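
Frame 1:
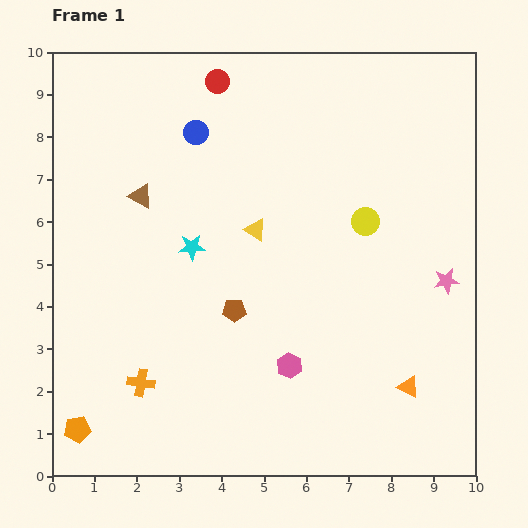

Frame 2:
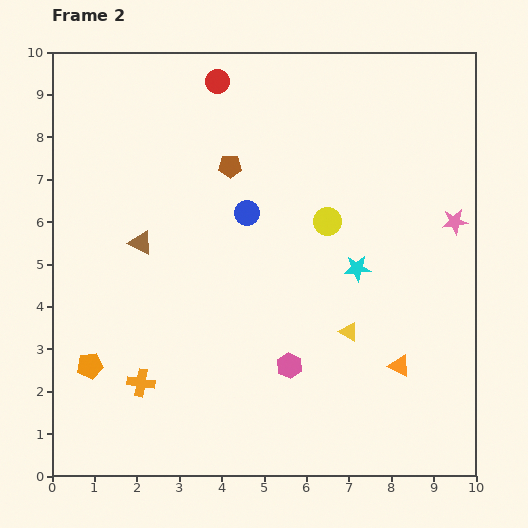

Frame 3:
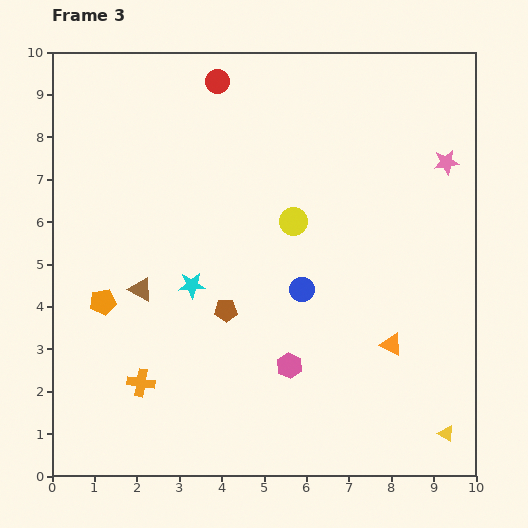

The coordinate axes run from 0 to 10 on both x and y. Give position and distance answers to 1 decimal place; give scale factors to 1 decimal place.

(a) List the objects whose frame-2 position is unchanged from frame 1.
the orange cross, the red circle, the pink hexagon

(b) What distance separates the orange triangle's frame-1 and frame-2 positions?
0.5

The orange triangle moved from (8.4, 2.1) to (8.2, 2.6), a distance of √(0.2² + 0.5²) ≈ 0.5.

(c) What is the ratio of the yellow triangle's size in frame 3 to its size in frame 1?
0.7×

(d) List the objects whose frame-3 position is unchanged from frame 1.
the orange cross, the red circle, the pink hexagon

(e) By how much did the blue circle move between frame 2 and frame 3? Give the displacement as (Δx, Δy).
(1.3, -1.8)

The blue circle was at (4.6, 6.2) in frame 2 and (5.9, 4.4) in frame 3.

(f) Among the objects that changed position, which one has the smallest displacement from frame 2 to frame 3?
the orange triangle

(moved 0.5)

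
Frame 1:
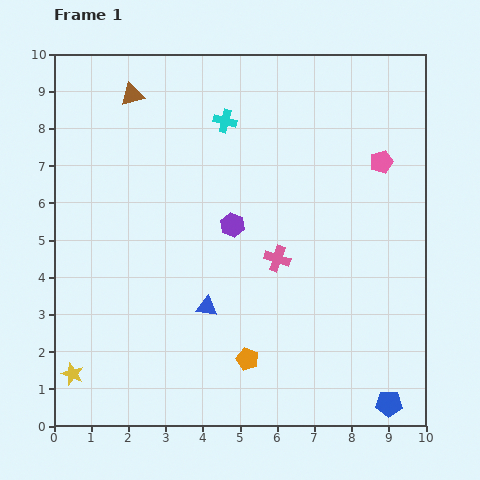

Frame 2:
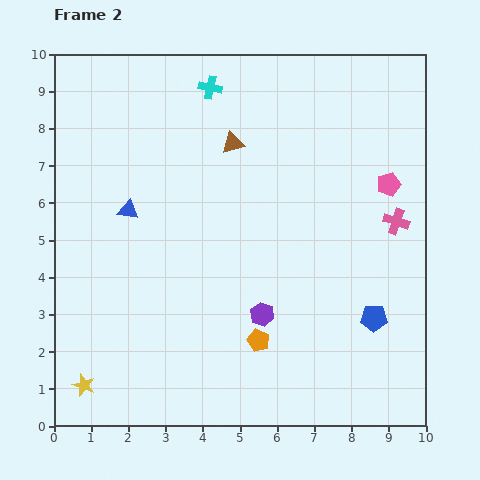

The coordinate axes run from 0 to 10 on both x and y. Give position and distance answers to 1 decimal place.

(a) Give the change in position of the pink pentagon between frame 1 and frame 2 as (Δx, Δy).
(0.2, -0.6)

The pink pentagon was at (8.8, 7.1) in frame 1 and (9.0, 6.5) in frame 2.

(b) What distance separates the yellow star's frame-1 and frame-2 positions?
0.4

The yellow star moved from (0.5, 1.4) to (0.8, 1.1), a distance of √(0.3² + 0.3²) ≈ 0.4.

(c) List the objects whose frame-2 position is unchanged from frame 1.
none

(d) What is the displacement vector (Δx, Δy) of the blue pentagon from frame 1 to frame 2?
(-0.4, 2.3)

The blue pentagon was at (9.0, 0.6) in frame 1 and (8.6, 2.9) in frame 2.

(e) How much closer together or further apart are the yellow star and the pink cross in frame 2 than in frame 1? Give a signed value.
+3.2

Distance in frame 1: 6.3. Distance in frame 2: 9.5.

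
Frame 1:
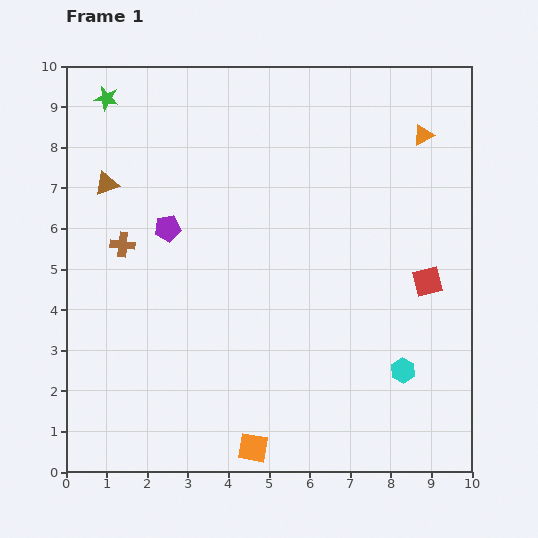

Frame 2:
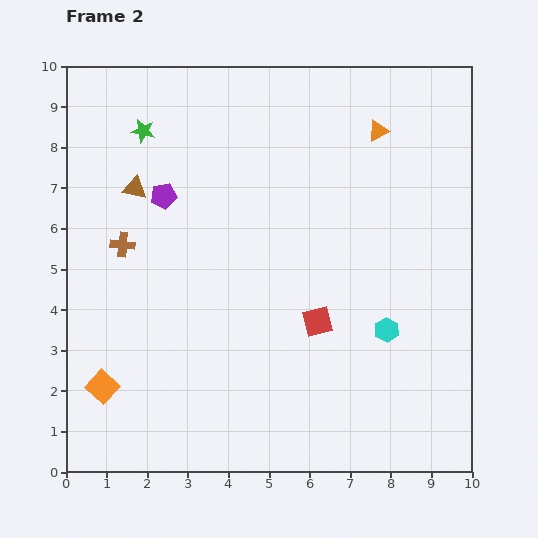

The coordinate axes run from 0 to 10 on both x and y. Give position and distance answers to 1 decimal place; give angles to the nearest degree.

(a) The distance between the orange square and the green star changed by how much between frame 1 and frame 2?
-2.9

Distance in frame 1: 9.3. Distance in frame 2: 6.4.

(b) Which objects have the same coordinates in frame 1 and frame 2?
the brown cross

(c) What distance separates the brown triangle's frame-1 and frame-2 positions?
0.7

The brown triangle moved from (1.0, 7.1) to (1.7, 7.0), a distance of √(0.7² + 0.1²) ≈ 0.7.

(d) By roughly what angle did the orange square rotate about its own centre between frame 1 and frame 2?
33° clockwise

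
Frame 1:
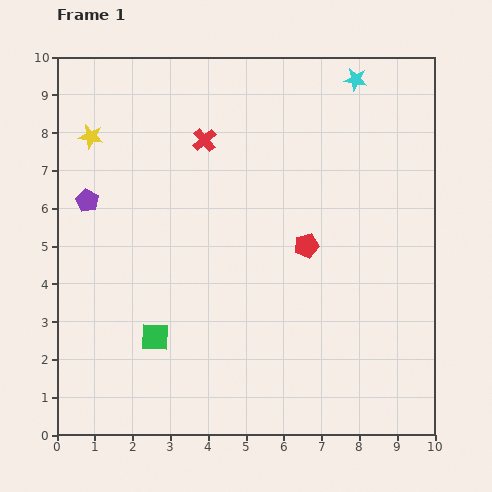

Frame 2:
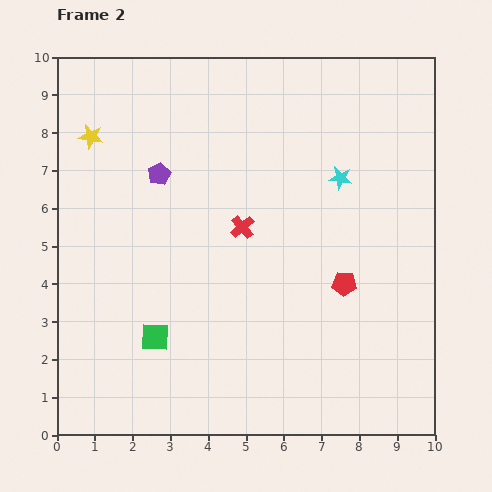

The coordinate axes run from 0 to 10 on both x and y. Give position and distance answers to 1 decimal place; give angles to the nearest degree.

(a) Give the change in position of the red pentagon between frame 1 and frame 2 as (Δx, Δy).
(1.0, -1.0)

The red pentagon was at (6.6, 5.0) in frame 1 and (7.6, 4.0) in frame 2.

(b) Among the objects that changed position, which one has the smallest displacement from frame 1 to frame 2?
the red pentagon

(moved 1.4)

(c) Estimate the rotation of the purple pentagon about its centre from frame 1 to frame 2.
16° clockwise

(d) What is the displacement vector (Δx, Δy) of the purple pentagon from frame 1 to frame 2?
(1.9, 0.7)

The purple pentagon was at (0.8, 6.2) in frame 1 and (2.7, 6.9) in frame 2.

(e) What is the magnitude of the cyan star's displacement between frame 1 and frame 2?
2.6

The cyan star moved from (7.9, 9.4) to (7.5, 6.8), a distance of √(0.4² + 2.6²) ≈ 2.6.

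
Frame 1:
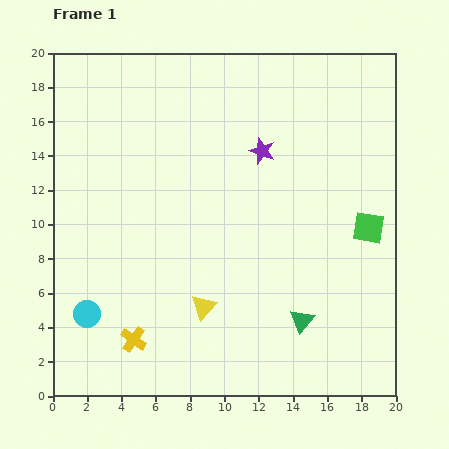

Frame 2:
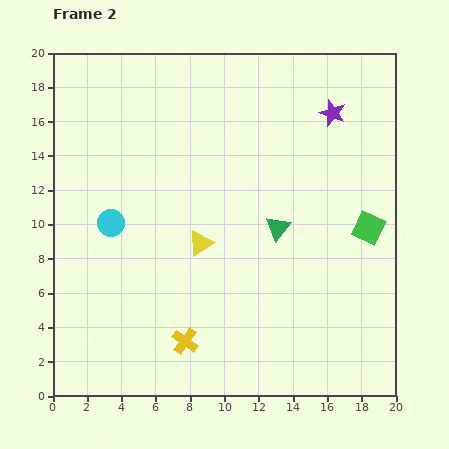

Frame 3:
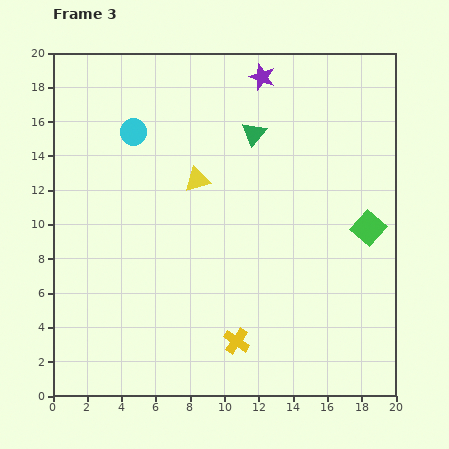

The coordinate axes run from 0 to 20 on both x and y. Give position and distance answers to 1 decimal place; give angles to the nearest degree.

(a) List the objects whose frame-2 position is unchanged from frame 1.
the green square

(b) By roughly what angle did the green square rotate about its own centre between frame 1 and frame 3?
32° clockwise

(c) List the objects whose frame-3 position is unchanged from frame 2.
the green square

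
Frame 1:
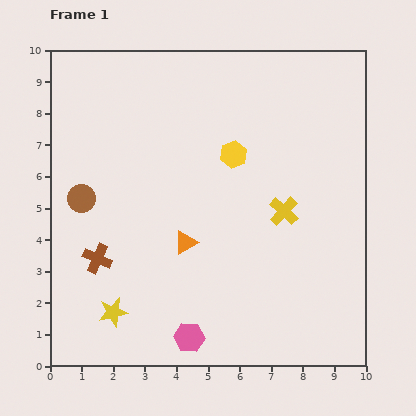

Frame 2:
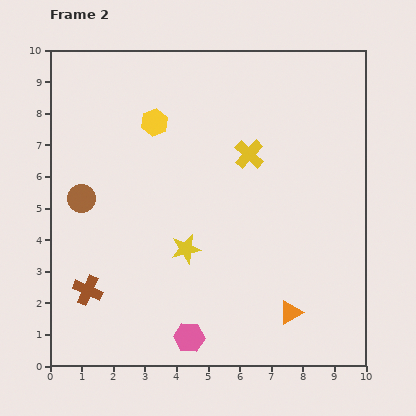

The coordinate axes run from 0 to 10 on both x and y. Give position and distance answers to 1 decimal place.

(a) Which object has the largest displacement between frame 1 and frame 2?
the orange triangle

(moved 4.0; next 3.0)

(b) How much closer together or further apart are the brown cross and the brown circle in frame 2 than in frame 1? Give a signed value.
+0.9

Distance in frame 1: 2.0. Distance in frame 2: 2.9.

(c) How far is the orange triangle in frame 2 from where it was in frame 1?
4.0

The orange triangle moved from (4.3, 3.9) to (7.6, 1.7), a distance of √(3.3² + 2.2²) ≈ 4.0.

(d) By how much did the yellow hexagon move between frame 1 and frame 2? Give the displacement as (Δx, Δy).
(-2.5, 1.0)

The yellow hexagon was at (5.8, 6.7) in frame 1 and (3.3, 7.7) in frame 2.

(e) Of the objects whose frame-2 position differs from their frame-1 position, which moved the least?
the brown cross

(moved 1.0)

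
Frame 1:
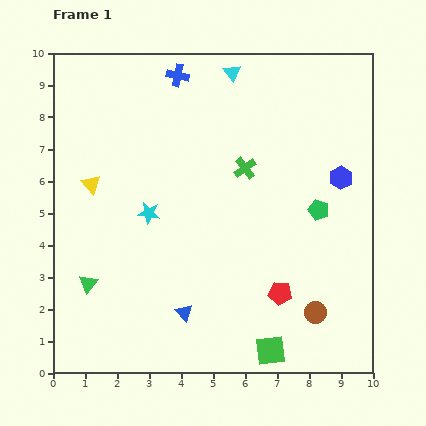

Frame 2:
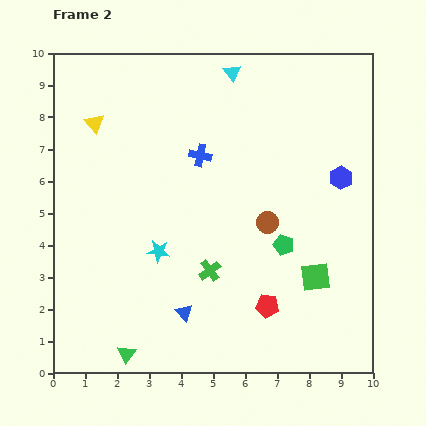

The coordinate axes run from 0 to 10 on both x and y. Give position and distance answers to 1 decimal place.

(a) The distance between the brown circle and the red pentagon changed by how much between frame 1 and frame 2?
+1.3

Distance in frame 1: 1.3. Distance in frame 2: 2.6.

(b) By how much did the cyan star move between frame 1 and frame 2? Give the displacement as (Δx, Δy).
(0.3, -1.2)

The cyan star was at (3.0, 5.0) in frame 1 and (3.3, 3.8) in frame 2.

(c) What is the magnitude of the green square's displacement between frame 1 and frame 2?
2.7

The green square moved from (6.8, 0.7) to (8.2, 3.0), a distance of √(1.4² + 2.3²) ≈ 2.7.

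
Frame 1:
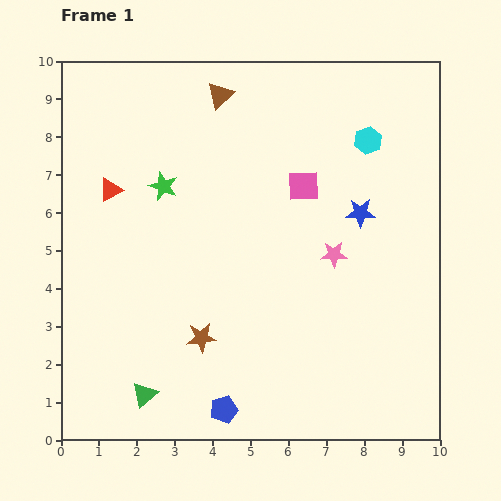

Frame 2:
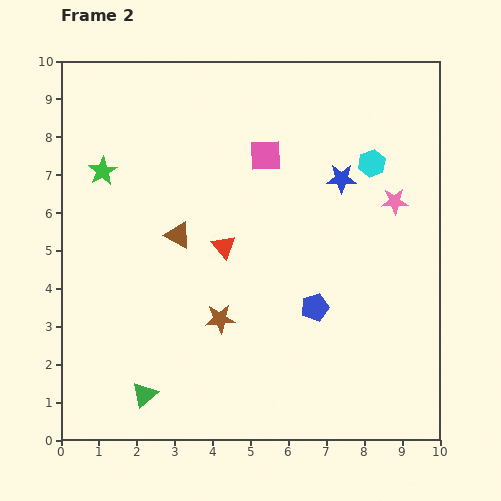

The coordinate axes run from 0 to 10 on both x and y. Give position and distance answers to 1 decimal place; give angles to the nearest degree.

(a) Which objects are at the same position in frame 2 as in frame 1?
the green triangle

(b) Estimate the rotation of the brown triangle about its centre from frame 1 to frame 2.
49° counter-clockwise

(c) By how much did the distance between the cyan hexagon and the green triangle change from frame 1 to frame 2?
-0.3

Distance in frame 1: 8.9. Distance in frame 2: 8.6.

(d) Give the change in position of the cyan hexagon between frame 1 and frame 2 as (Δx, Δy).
(0.1, -0.6)

The cyan hexagon was at (8.1, 7.9) in frame 1 and (8.2, 7.3) in frame 2.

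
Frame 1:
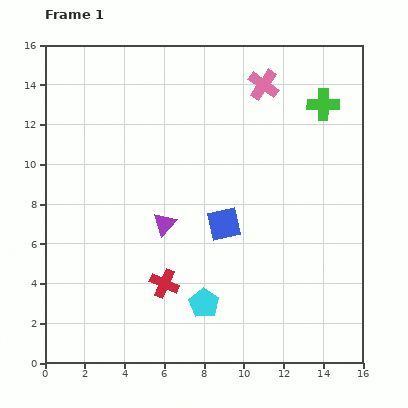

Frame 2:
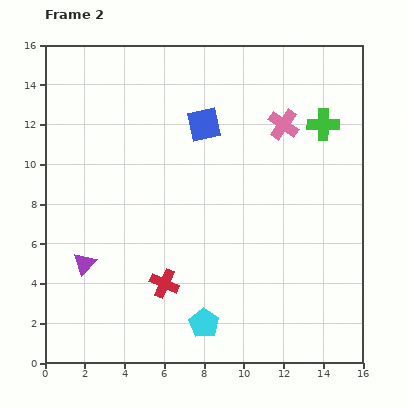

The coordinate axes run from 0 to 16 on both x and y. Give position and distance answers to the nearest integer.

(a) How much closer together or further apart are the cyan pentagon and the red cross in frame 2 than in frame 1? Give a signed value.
+1

Distance in frame 1: 2. Distance in frame 2: 3.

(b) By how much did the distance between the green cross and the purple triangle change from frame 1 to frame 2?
+4

Distance in frame 1: 10. Distance in frame 2: 14.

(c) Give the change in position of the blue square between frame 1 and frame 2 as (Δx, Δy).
(-1, 5)

The blue square was at (9, 7) in frame 1 and (8, 12) in frame 2.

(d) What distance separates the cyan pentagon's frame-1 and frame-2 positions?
1

The cyan pentagon moved from (8, 3) to (8, 2), a distance of √(0² + 1²) ≈ 1.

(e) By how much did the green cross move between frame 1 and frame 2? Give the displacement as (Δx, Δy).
(0, -1)

The green cross was at (14, 13) in frame 1 and (14, 12) in frame 2.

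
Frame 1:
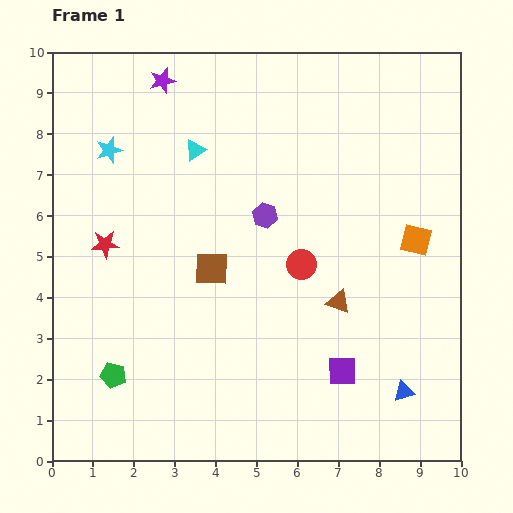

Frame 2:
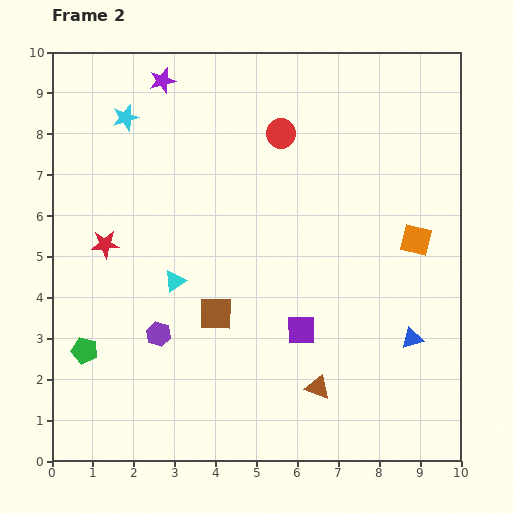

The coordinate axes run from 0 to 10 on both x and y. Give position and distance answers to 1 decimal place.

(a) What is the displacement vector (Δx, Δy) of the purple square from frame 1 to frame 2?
(-1.0, 1.0)

The purple square was at (7.1, 2.2) in frame 1 and (6.1, 3.2) in frame 2.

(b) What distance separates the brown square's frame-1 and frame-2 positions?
1.1

The brown square moved from (3.9, 4.7) to (4.0, 3.6), a distance of √(0.1² + 1.1²) ≈ 1.1.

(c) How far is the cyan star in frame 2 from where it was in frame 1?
0.9

The cyan star moved from (1.4, 7.6) to (1.8, 8.4), a distance of √(0.4² + 0.8²) ≈ 0.9.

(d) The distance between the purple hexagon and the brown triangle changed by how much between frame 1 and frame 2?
+1.3

Distance in frame 1: 2.8. Distance in frame 2: 4.1.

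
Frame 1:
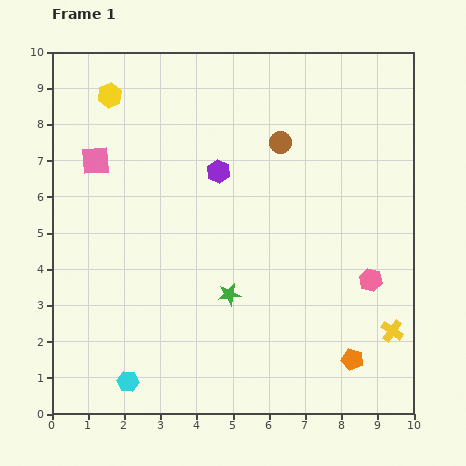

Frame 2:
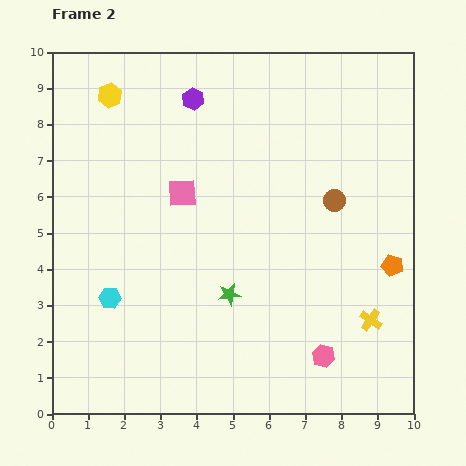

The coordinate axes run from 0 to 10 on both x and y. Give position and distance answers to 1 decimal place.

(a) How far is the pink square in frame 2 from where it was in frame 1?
2.6

The pink square moved from (1.2, 7.0) to (3.6, 6.1), a distance of √(2.4² + 0.9²) ≈ 2.6.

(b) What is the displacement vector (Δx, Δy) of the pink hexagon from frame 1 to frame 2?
(-1.3, -2.1)

The pink hexagon was at (8.8, 3.7) in frame 1 and (7.5, 1.6) in frame 2.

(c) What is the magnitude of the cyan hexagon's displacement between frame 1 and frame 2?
2.4

The cyan hexagon moved from (2.1, 0.9) to (1.6, 3.2), a distance of √(0.5² + 2.3²) ≈ 2.4.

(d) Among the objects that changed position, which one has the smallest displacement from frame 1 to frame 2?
the yellow cross

(moved 0.7)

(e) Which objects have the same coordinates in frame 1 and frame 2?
the green star, the yellow hexagon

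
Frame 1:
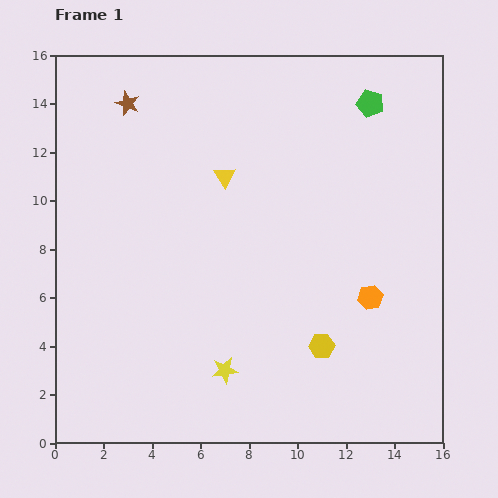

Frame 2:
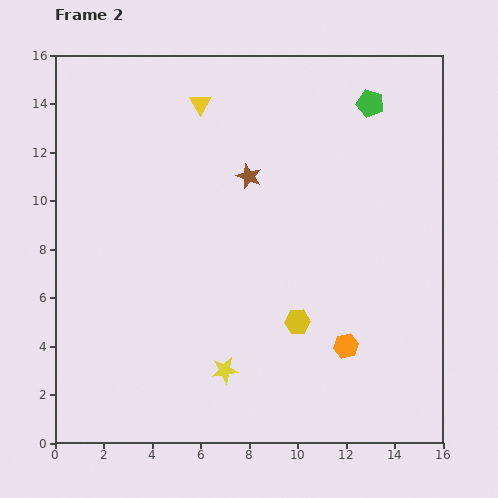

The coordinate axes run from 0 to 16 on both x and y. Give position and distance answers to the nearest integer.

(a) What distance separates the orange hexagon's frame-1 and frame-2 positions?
2

The orange hexagon moved from (13, 6) to (12, 4), a distance of √(1² + 2²) ≈ 2.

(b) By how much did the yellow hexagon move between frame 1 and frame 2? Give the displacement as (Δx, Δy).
(-1, 1)

The yellow hexagon was at (11, 4) in frame 1 and (10, 5) in frame 2.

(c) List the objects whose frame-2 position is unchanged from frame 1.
the green pentagon, the yellow star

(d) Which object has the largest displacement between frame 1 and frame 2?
the brown star

(moved 6; next 3)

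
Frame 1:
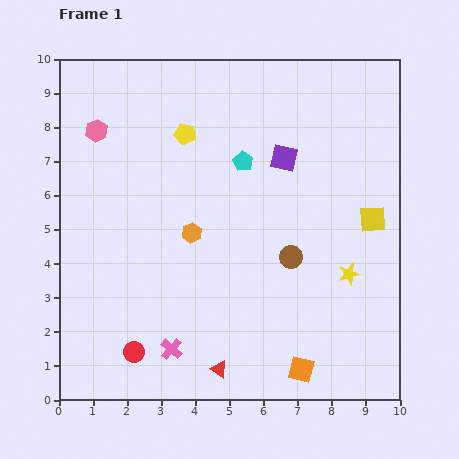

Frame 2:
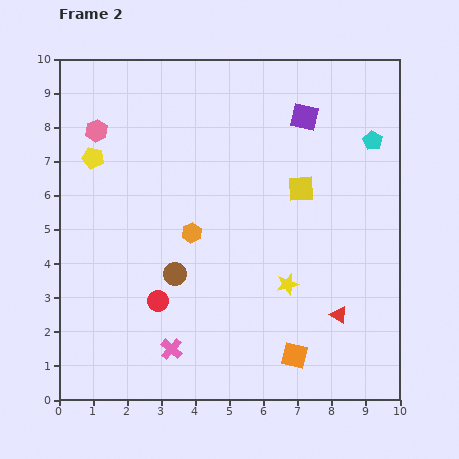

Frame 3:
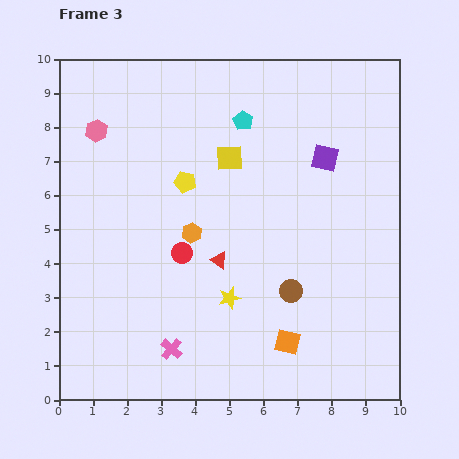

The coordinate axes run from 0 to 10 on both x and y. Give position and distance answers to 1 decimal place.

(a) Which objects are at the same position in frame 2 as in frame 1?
the pink hexagon, the orange hexagon, the pink cross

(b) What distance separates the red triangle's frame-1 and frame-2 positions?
3.8

The red triangle moved from (4.7, 0.9) to (8.2, 2.5), a distance of √(3.5² + 1.6²) ≈ 3.8.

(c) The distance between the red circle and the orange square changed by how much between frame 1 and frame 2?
-0.6

Distance in frame 1: 4.9. Distance in frame 2: 4.3.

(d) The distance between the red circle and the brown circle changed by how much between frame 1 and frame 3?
-2.0

Distance in frame 1: 5.4. Distance in frame 3: 3.4.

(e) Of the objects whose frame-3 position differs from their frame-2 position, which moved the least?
the orange square

(moved 0.4)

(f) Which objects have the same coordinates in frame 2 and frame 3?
the pink hexagon, the orange hexagon, the pink cross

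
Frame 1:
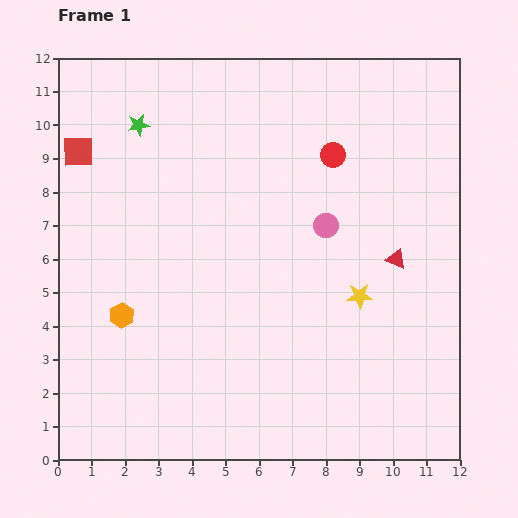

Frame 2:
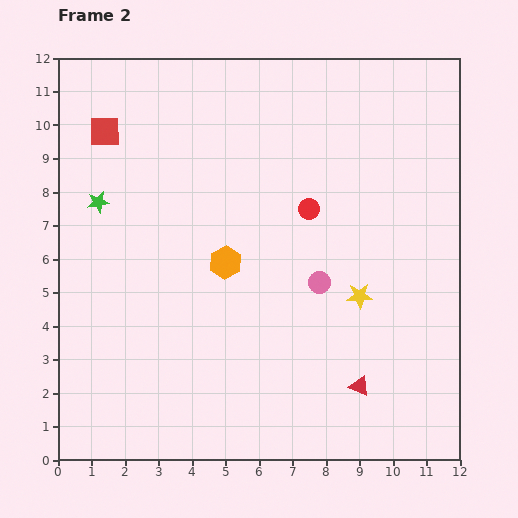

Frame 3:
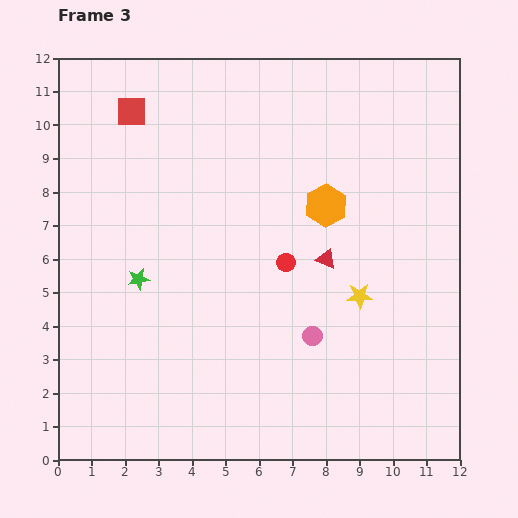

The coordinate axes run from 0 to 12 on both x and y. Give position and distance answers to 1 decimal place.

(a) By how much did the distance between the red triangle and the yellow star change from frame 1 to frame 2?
+1.1

Distance in frame 1: 1.6. Distance in frame 2: 2.7.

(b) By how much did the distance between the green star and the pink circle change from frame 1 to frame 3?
-0.9

Distance in frame 1: 6.4. Distance in frame 3: 5.5.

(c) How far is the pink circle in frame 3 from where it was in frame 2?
1.6

The pink circle moved from (7.8, 5.3) to (7.6, 3.7), a distance of √(0.2² + 1.6²) ≈ 1.6.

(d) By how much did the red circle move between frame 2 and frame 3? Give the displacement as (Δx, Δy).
(-0.7, -1.6)

The red circle was at (7.5, 7.5) in frame 2 and (6.8, 5.9) in frame 3.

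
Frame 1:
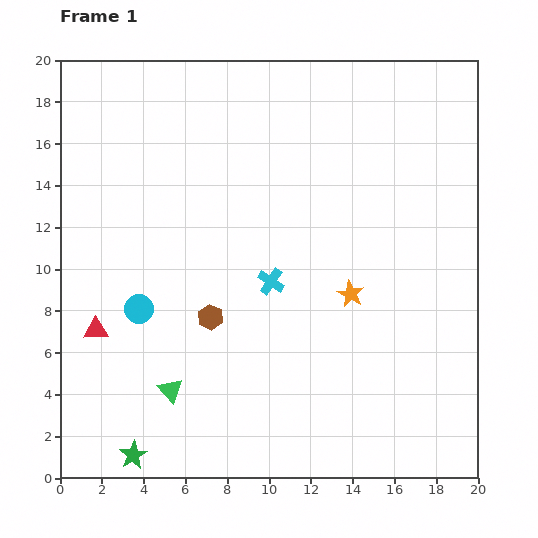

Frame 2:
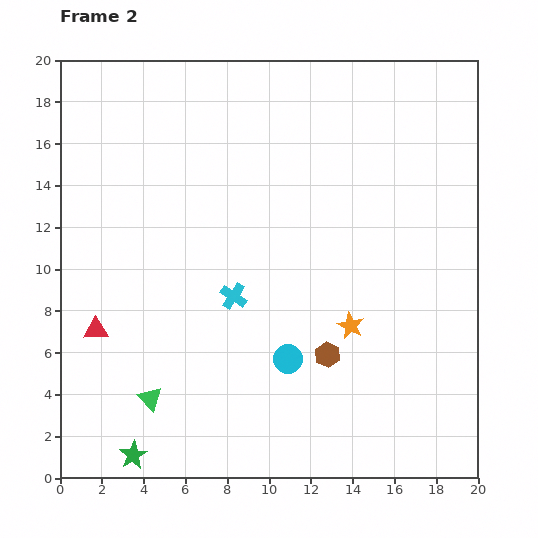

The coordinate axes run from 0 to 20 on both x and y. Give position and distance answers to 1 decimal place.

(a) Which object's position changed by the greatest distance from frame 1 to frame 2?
the cyan circle

(moved 7.5; next 5.9)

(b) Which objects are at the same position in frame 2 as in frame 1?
the red triangle, the green star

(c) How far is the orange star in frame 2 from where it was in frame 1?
1.5

The orange star moved from (13.9, 8.8) to (13.9, 7.3), a distance of √(0.0² + 1.5²) ≈ 1.5.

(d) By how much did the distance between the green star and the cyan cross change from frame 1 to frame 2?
-1.6

Distance in frame 1: 10.6. Distance in frame 2: 9.0.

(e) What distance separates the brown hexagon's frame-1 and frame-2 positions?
5.9

The brown hexagon moved from (7.2, 7.7) to (12.8, 5.9), a distance of √(5.6² + 1.8²) ≈ 5.9.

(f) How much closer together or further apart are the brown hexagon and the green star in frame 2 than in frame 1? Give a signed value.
+2.9

Distance in frame 1: 7.6. Distance in frame 2: 10.5.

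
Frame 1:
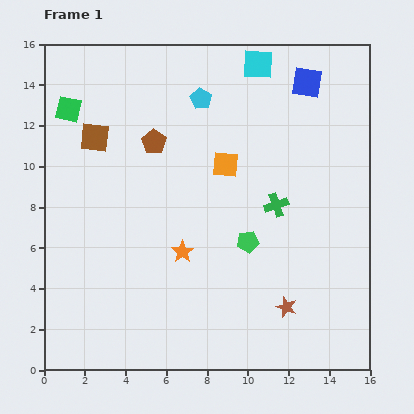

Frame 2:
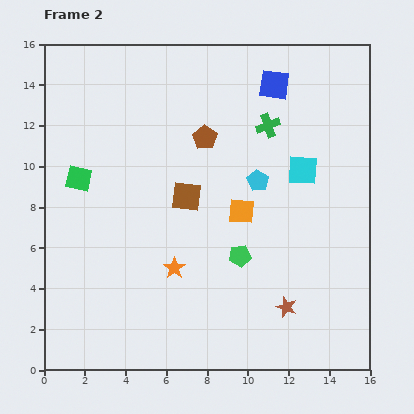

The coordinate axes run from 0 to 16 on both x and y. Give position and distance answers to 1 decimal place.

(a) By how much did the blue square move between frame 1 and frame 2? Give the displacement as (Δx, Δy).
(-1.6, -0.1)

The blue square was at (12.9, 14.1) in frame 1 and (11.3, 14.0) in frame 2.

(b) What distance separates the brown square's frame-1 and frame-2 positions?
5.4

The brown square moved from (2.5, 11.4) to (7.0, 8.5), a distance of √(4.5² + 2.9²) ≈ 5.4.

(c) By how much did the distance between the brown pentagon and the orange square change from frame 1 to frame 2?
+0.3

Distance in frame 1: 3.7. Distance in frame 2: 4.0.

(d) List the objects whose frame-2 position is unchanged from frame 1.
the brown star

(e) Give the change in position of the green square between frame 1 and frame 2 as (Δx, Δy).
(0.5, -3.4)

The green square was at (1.2, 12.8) in frame 1 and (1.7, 9.4) in frame 2.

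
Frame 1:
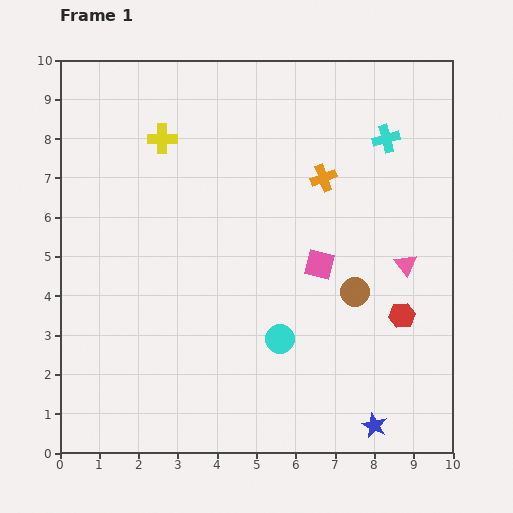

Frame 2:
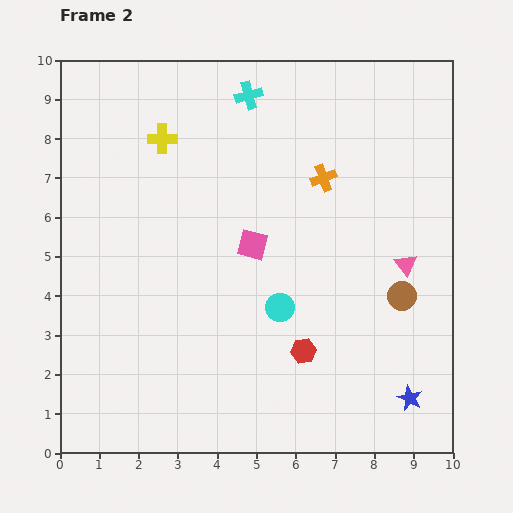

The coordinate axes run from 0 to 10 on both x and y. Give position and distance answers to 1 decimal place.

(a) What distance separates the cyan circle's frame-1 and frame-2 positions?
0.8

The cyan circle moved from (5.6, 2.9) to (5.6, 3.7), a distance of √(0.0² + 0.8²) ≈ 0.8.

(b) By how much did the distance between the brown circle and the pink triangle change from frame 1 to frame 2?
-0.7

Distance in frame 1: 1.5. Distance in frame 2: 0.8.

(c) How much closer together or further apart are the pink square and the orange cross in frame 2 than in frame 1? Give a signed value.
+0.3

Distance in frame 1: 2.2. Distance in frame 2: 2.5.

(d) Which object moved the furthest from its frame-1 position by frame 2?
the cyan cross

(moved 3.7; next 2.7)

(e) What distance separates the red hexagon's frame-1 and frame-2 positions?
2.7

The red hexagon moved from (8.7, 3.5) to (6.2, 2.6), a distance of √(2.5² + 0.9²) ≈ 2.7.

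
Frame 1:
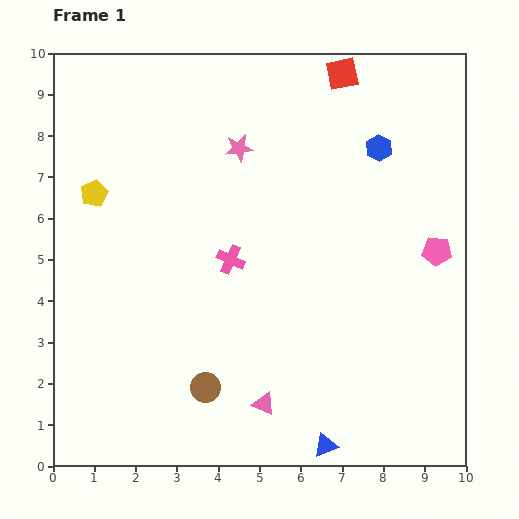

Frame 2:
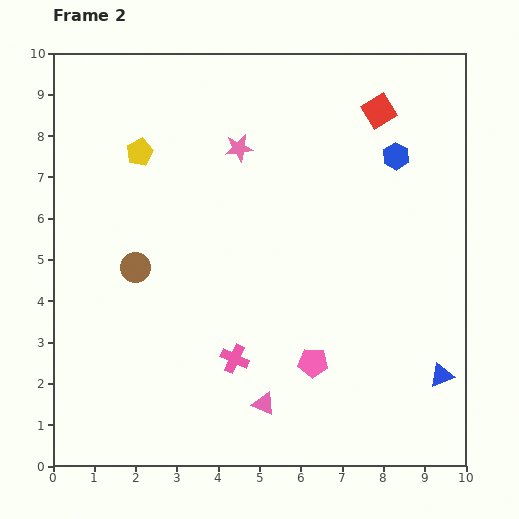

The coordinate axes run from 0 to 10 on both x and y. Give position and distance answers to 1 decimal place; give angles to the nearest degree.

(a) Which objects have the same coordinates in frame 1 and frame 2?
the pink triangle, the pink star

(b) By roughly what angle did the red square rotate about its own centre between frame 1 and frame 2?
20° counter-clockwise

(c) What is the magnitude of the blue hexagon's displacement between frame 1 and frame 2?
0.4

The blue hexagon moved from (7.9, 7.7) to (8.3, 7.5), a distance of √(0.4² + 0.2²) ≈ 0.4.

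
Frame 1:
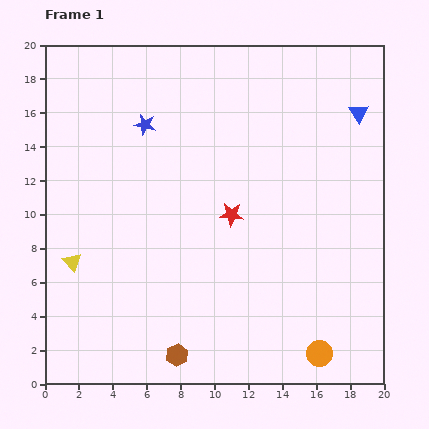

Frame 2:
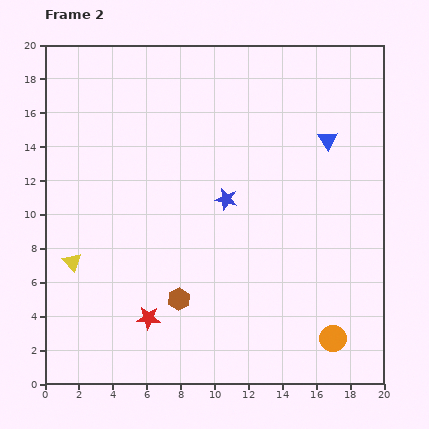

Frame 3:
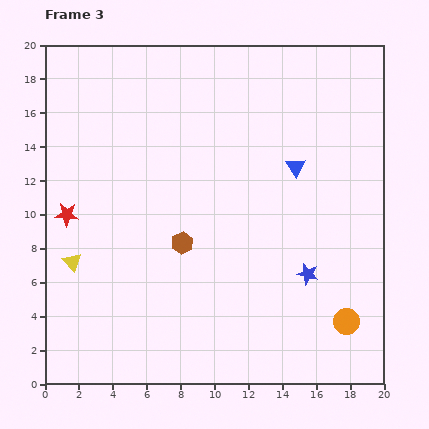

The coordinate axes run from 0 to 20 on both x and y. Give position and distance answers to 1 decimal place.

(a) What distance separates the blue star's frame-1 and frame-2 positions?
6.5

The blue star moved from (5.9, 15.3) to (10.7, 10.9), a distance of √(4.8² + 4.4²) ≈ 6.5.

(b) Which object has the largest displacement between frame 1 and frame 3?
the blue star

(moved 13.0; next 9.7)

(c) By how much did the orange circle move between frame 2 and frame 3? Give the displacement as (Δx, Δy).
(0.8, 1.0)

The orange circle was at (17.0, 2.7) in frame 2 and (17.8, 3.7) in frame 3.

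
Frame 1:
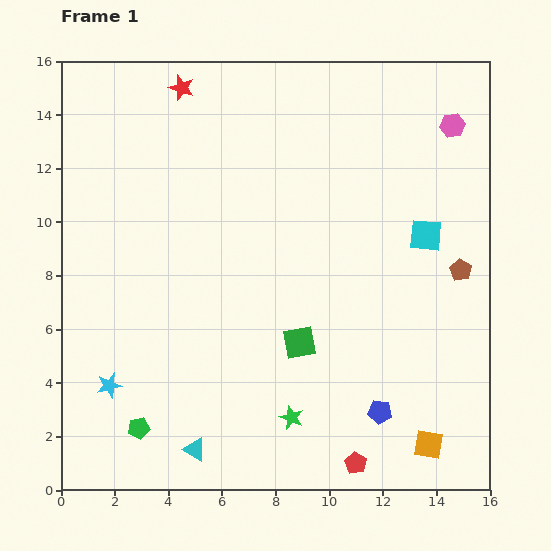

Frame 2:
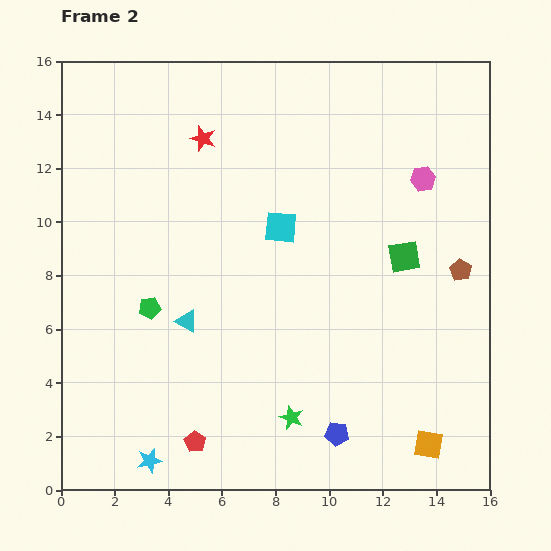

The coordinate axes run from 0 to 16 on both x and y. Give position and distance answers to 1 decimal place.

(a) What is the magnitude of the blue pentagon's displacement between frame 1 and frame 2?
1.8

The blue pentagon moved from (11.9, 2.9) to (10.3, 2.1), a distance of √(1.6² + 0.8²) ≈ 1.8.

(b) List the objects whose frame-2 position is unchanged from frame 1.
the brown pentagon, the green star, the orange square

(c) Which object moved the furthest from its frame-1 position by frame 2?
the red pentagon

(moved 6.1; next 5.4)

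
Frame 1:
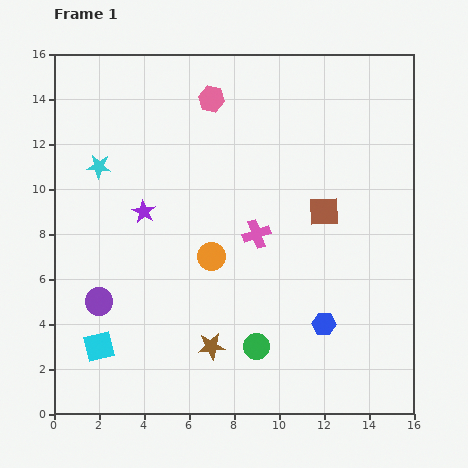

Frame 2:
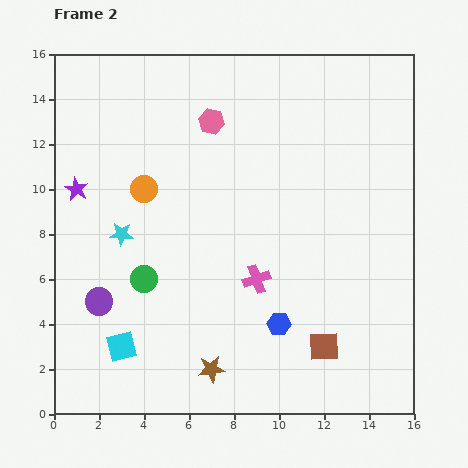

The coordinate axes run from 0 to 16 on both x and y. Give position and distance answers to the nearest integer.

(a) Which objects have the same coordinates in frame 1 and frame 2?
the purple circle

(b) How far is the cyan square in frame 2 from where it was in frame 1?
1

The cyan square moved from (2, 3) to (3, 3), a distance of √(1² + 0²) ≈ 1.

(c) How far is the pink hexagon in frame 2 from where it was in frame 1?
1

The pink hexagon moved from (7, 14) to (7, 13), a distance of √(0² + 1²) ≈ 1.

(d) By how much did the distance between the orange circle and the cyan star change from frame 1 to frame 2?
-4

Distance in frame 1: 6. Distance in frame 2: 2.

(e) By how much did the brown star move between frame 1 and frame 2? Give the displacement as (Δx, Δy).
(0, -1)

The brown star was at (7, 3) in frame 1 and (7, 2) in frame 2.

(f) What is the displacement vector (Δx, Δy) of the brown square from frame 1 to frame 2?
(0, -6)

The brown square was at (12, 9) in frame 1 and (12, 3) in frame 2.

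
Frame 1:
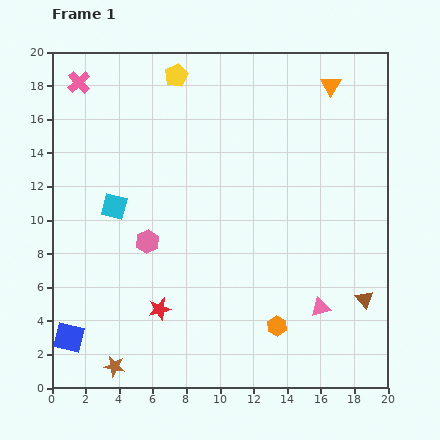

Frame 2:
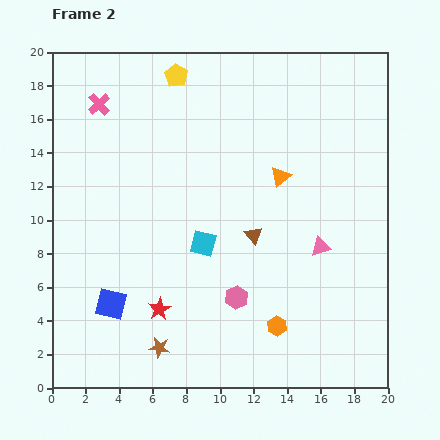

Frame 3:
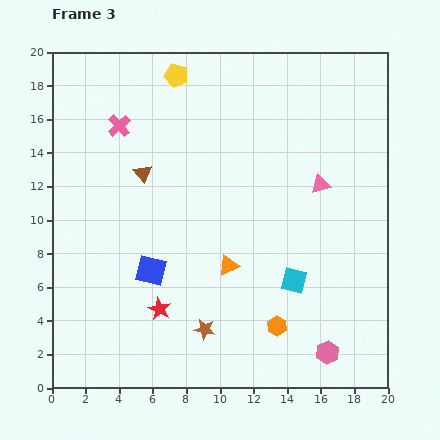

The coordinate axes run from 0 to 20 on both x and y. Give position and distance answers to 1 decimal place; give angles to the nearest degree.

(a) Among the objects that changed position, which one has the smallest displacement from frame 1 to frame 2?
the pink cross

(moved 1.8)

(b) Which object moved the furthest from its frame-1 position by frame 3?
the brown triangle

(moved 15.2; next 12.6)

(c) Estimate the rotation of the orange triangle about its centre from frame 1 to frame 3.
35° clockwise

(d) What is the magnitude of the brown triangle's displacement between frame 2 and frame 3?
7.6

The brown triangle moved from (12.0, 9.1) to (5.4, 12.8), a distance of √(6.6² + 3.7²) ≈ 7.6.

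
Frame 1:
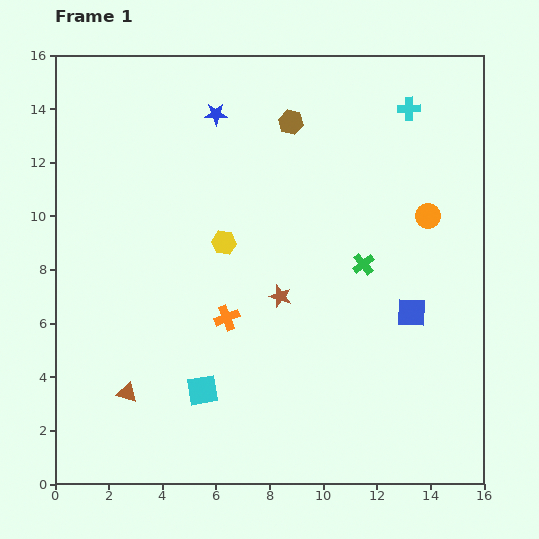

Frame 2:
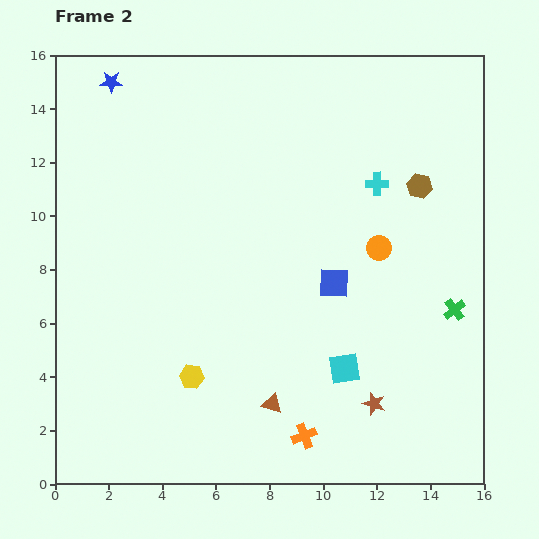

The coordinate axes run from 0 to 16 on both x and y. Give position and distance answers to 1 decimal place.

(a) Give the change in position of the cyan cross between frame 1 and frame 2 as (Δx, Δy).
(-1.2, -2.8)

The cyan cross was at (13.2, 14.0) in frame 1 and (12.0, 11.2) in frame 2.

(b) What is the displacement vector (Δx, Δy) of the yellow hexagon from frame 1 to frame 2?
(-1.2, -5.0)

The yellow hexagon was at (6.3, 9.0) in frame 1 and (5.1, 4.0) in frame 2.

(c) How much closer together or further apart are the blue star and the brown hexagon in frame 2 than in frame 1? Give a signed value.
+9.3

Distance in frame 1: 2.8. Distance in frame 2: 12.1.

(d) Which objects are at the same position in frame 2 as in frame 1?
none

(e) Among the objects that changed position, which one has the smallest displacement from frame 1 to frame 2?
the orange circle

(moved 2.2)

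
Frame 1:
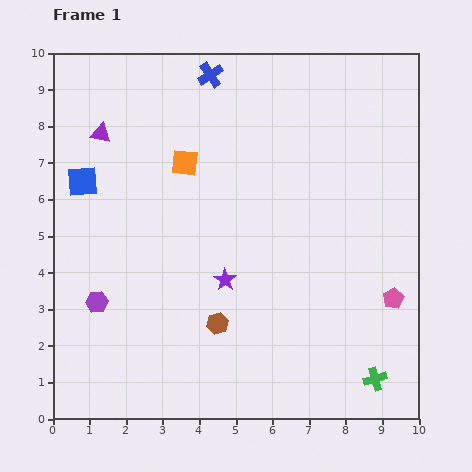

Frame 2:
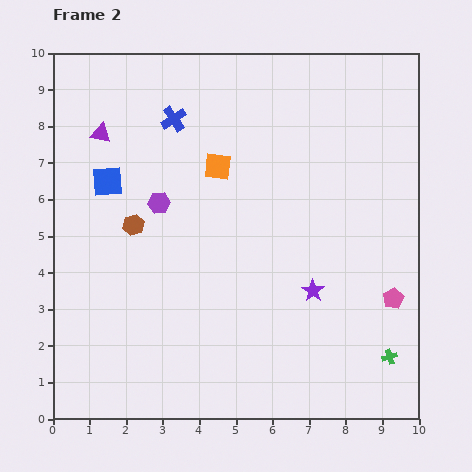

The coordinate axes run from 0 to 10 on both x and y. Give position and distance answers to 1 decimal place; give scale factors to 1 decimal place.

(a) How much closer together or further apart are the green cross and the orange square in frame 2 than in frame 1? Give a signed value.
-0.9

Distance in frame 1: 7.9. Distance in frame 2: 7.0.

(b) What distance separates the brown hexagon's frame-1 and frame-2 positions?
3.5

The brown hexagon moved from (4.5, 2.6) to (2.2, 5.3), a distance of √(2.3² + 2.7²) ≈ 3.5.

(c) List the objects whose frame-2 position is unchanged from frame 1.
the purple triangle, the pink pentagon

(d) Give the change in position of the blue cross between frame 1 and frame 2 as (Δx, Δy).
(-1.0, -1.2)

The blue cross was at (4.3, 9.4) in frame 1 and (3.3, 8.2) in frame 2.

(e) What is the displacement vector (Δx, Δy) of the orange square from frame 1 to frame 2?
(0.9, -0.1)

The orange square was at (3.6, 7.0) in frame 1 and (4.5, 6.9) in frame 2.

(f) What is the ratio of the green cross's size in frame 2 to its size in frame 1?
0.7×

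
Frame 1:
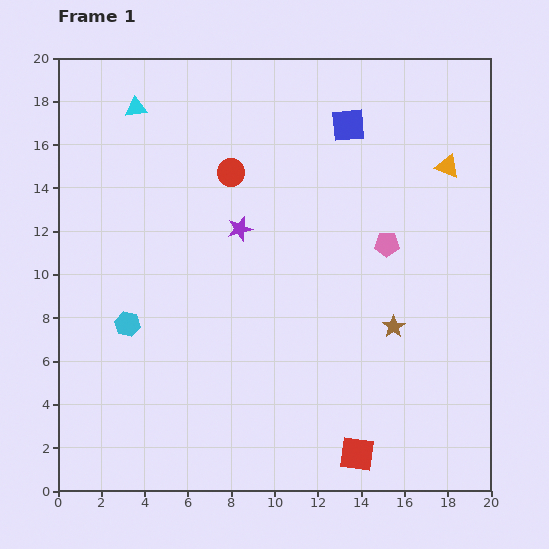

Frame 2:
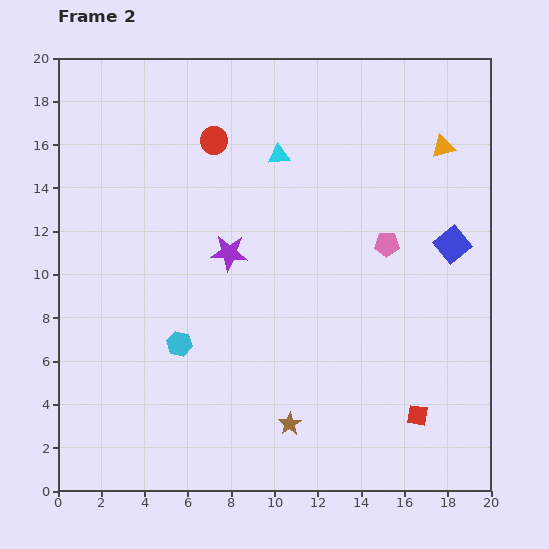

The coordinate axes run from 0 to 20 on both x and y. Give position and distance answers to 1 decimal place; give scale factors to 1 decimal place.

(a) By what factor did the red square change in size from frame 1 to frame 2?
0.6×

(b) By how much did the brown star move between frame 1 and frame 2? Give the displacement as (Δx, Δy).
(-4.8, -4.5)

The brown star was at (15.5, 7.6) in frame 1 and (10.7, 3.1) in frame 2.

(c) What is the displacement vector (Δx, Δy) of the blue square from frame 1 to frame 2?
(4.8, -5.5)

The blue square was at (13.4, 16.9) in frame 1 and (18.2, 11.4) in frame 2.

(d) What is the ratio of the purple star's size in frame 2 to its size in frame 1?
1.5×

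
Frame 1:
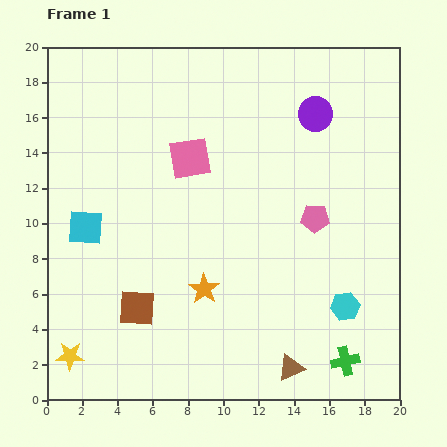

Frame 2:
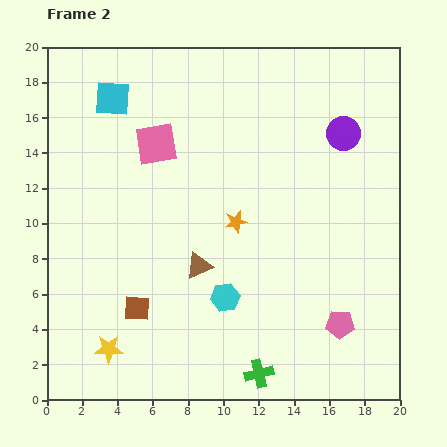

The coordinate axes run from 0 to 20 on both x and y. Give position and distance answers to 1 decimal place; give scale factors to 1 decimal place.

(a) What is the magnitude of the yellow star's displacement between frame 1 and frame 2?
2.2

The yellow star moved from (1.3, 2.5) to (3.5, 2.9), a distance of √(2.2² + 0.4²) ≈ 2.2.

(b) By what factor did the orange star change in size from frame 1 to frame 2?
0.7×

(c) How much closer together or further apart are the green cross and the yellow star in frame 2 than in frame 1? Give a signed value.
-7.0

Distance in frame 1: 15.6. Distance in frame 2: 8.6.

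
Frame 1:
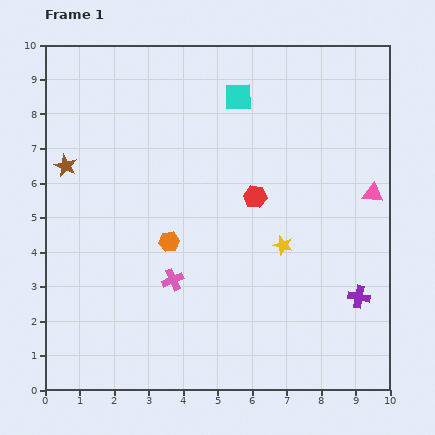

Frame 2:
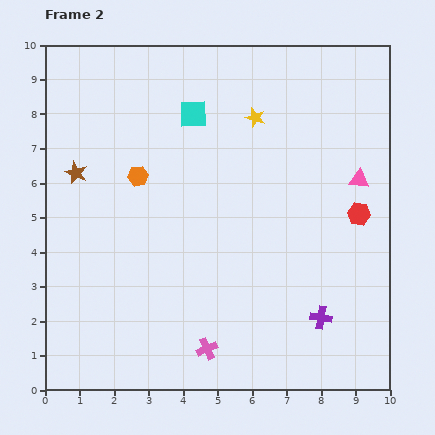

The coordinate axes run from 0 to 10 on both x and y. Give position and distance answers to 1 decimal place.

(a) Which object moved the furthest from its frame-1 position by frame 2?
the yellow star

(moved 3.8; next 3.0)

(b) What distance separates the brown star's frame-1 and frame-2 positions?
0.4

The brown star moved from (0.6, 6.5) to (0.9, 6.3), a distance of √(0.3² + 0.2²) ≈ 0.4.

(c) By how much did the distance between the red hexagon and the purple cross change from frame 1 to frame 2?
-1.0

Distance in frame 1: 4.2. Distance in frame 2: 3.2.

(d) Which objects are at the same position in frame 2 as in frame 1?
none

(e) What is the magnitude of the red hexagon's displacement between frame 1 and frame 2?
3.0

The red hexagon moved from (6.1, 5.6) to (9.1, 5.1), a distance of √(3.0² + 0.5²) ≈ 3.0.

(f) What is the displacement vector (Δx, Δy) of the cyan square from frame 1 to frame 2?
(-1.3, -0.5)

The cyan square was at (5.6, 8.5) in frame 1 and (4.3, 8.0) in frame 2.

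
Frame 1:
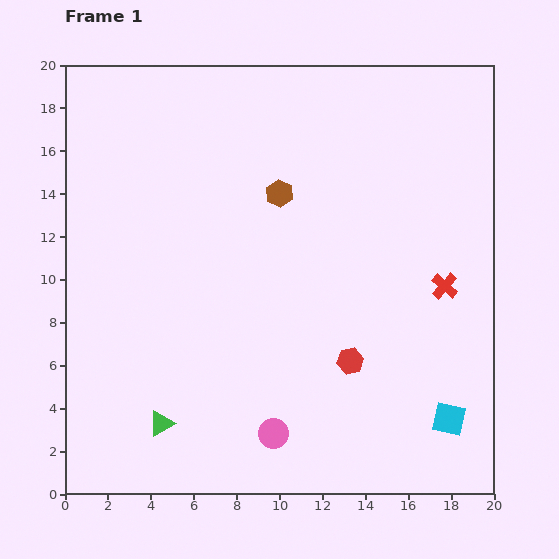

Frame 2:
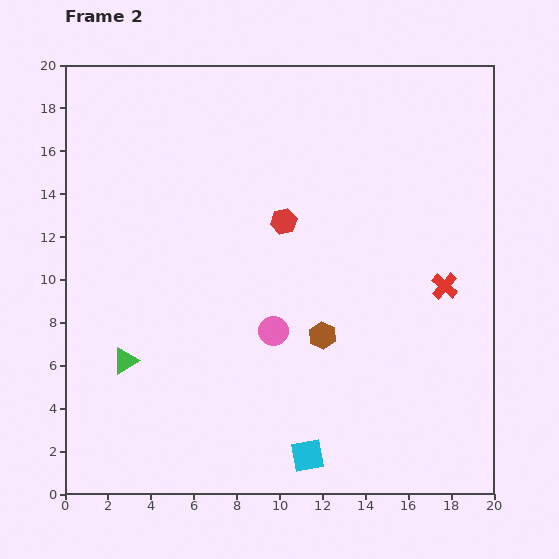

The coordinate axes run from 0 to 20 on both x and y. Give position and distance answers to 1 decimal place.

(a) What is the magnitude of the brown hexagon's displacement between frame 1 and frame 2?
6.9

The brown hexagon moved from (10.0, 14.0) to (12.0, 7.4), a distance of √(2.0² + 6.6²) ≈ 6.9.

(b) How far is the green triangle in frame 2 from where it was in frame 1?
3.4

The green triangle moved from (4.5, 3.3) to (2.8, 6.2), a distance of √(1.7² + 2.9²) ≈ 3.4.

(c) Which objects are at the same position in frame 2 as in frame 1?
the red cross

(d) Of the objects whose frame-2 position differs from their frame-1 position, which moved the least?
the green triangle

(moved 3.4)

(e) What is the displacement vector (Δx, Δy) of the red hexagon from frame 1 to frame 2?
(-3.1, 6.5)

The red hexagon was at (13.3, 6.2) in frame 1 and (10.2, 12.7) in frame 2.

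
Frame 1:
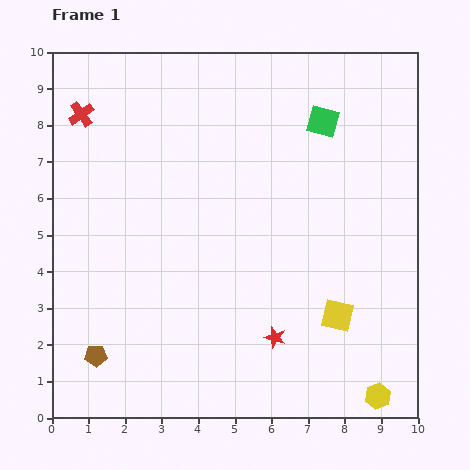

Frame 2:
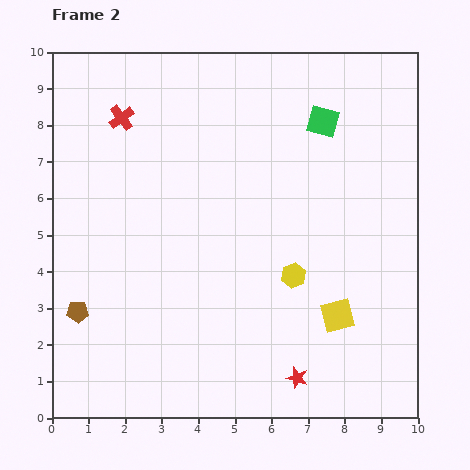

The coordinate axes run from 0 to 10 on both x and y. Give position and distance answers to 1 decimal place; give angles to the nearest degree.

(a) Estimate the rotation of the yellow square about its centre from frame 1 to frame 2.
27° counter-clockwise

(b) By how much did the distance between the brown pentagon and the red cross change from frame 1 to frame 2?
-1.2

Distance in frame 1: 6.6. Distance in frame 2: 5.4.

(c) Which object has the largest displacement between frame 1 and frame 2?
the yellow hexagon

(moved 4.0; next 1.3)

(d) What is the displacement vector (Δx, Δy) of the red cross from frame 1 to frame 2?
(1.1, -0.1)

The red cross was at (0.8, 8.3) in frame 1 and (1.9, 8.2) in frame 2.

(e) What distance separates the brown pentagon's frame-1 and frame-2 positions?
1.3

The brown pentagon moved from (1.2, 1.7) to (0.7, 2.9), a distance of √(0.5² + 1.2²) ≈ 1.3.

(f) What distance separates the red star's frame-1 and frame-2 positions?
1.3

The red star moved from (6.1, 2.2) to (6.7, 1.1), a distance of √(0.6² + 1.1²) ≈ 1.3.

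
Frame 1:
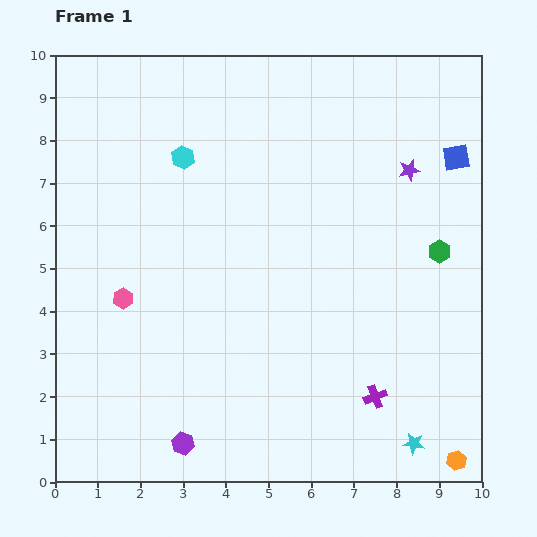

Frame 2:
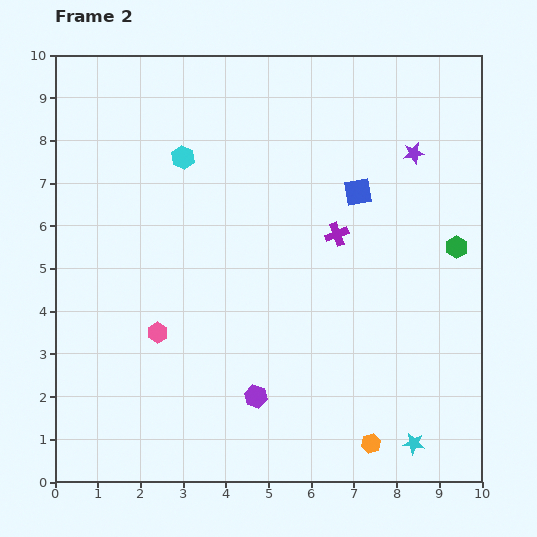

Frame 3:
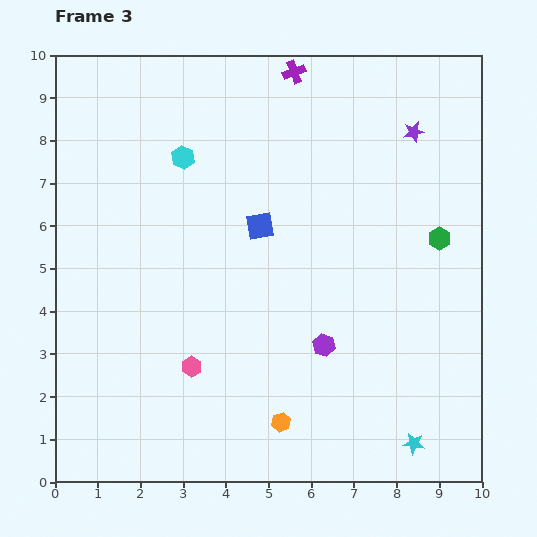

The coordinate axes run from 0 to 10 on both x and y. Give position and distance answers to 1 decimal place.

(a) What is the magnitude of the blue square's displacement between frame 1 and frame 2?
2.4

The blue square moved from (9.4, 7.6) to (7.1, 6.8), a distance of √(2.3² + 0.8²) ≈ 2.4.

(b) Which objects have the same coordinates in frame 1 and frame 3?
the cyan star, the cyan hexagon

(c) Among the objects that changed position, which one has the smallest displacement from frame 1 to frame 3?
the green hexagon

(moved 0.3)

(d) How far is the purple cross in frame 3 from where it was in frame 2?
3.9

The purple cross moved from (6.6, 5.8) to (5.6, 9.6), a distance of √(1.0² + 3.8²) ≈ 3.9.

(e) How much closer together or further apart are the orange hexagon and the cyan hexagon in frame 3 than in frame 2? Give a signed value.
-1.4

Distance in frame 2: 8.0. Distance in frame 3: 6.6.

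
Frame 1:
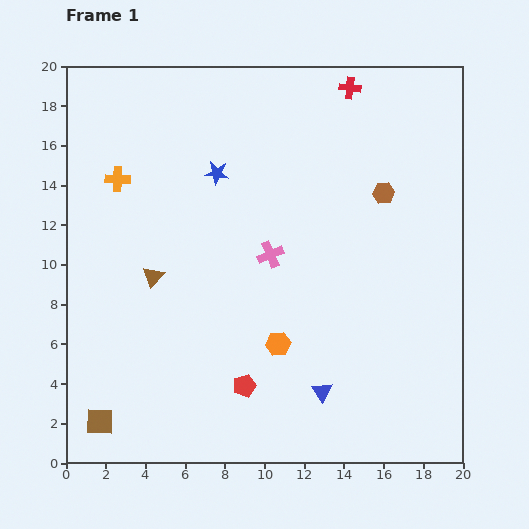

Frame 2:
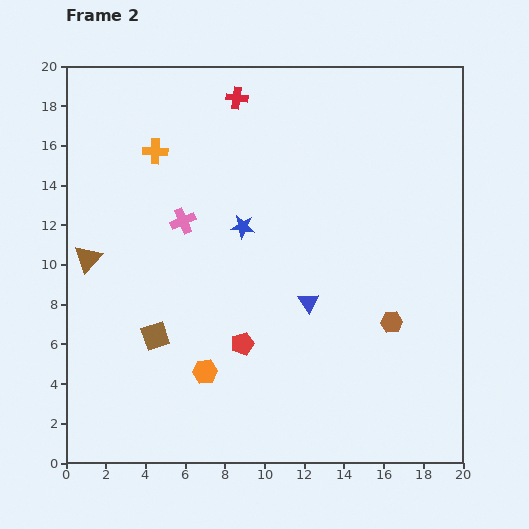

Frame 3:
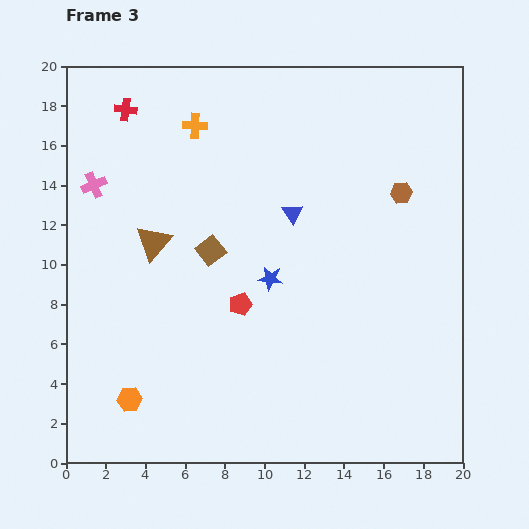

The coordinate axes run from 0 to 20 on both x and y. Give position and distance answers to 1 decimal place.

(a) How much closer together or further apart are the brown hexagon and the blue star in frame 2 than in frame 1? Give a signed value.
+0.4

Distance in frame 1: 8.5. Distance in frame 2: 8.9.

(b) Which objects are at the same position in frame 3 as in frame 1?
none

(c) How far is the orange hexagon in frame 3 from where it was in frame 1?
8.0

The orange hexagon moved from (10.7, 6.0) to (3.2, 3.2), a distance of √(7.5² + 2.8²) ≈ 8.0.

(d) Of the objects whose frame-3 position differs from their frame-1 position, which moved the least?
the brown hexagon

(moved 0.9)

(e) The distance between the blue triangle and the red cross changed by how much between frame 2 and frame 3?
-1.0

Distance in frame 2: 10.9. Distance in frame 3: 9.9.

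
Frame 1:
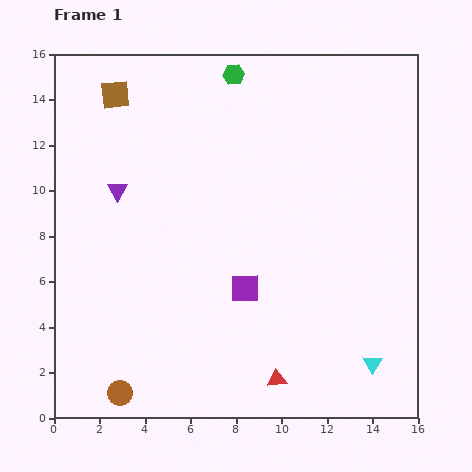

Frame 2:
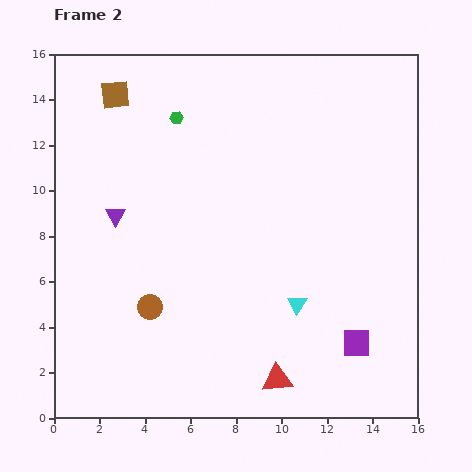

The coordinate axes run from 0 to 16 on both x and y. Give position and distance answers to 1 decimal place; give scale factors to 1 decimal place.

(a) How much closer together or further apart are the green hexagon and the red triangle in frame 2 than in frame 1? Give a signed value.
-1.2

Distance in frame 1: 13.5. Distance in frame 2: 12.3.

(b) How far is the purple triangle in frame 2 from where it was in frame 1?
1.1

The purple triangle moved from (2.8, 10.0) to (2.7, 8.9), a distance of √(0.1² + 1.1²) ≈ 1.1.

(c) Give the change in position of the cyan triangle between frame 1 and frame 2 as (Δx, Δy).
(-3.3, 2.6)

The cyan triangle was at (14.0, 2.4) in frame 1 and (10.7, 5.0) in frame 2.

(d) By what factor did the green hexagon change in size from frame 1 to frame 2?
0.6×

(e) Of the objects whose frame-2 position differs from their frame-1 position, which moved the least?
the purple triangle

(moved 1.1)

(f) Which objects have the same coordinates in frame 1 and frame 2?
the brown square, the red triangle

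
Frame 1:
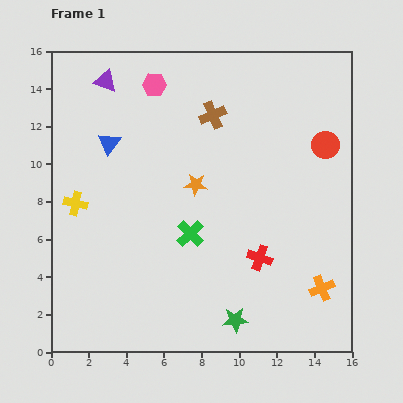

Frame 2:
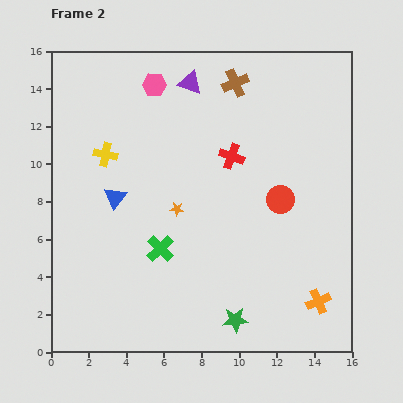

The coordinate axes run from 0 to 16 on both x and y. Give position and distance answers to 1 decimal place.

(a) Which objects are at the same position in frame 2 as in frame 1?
the green star, the pink hexagon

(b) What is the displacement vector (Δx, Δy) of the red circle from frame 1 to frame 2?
(-2.4, -2.9)

The red circle was at (14.6, 11.0) in frame 1 and (12.2, 8.1) in frame 2.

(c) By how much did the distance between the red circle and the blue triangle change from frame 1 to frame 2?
-2.7

Distance in frame 1: 11.5. Distance in frame 2: 8.8.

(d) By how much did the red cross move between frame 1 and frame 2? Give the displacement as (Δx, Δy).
(-1.5, 5.4)

The red cross was at (11.1, 5.0) in frame 1 and (9.6, 10.4) in frame 2.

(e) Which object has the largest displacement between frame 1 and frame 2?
the red cross

(moved 5.6; next 4.5)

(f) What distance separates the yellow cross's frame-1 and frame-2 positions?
3.1

The yellow cross moved from (1.3, 7.9) to (2.9, 10.5), a distance of √(1.6² + 2.6²) ≈ 3.1.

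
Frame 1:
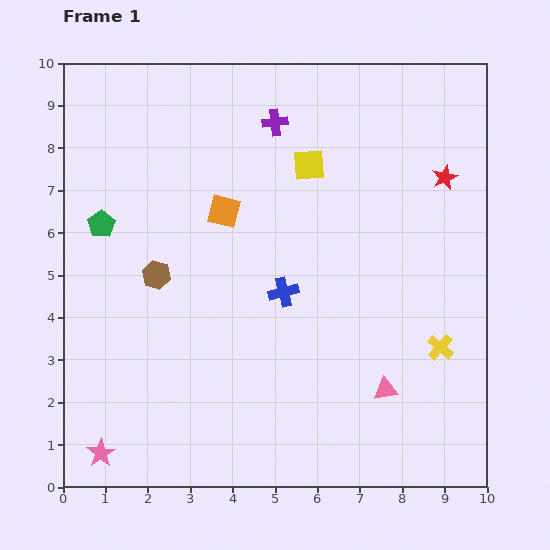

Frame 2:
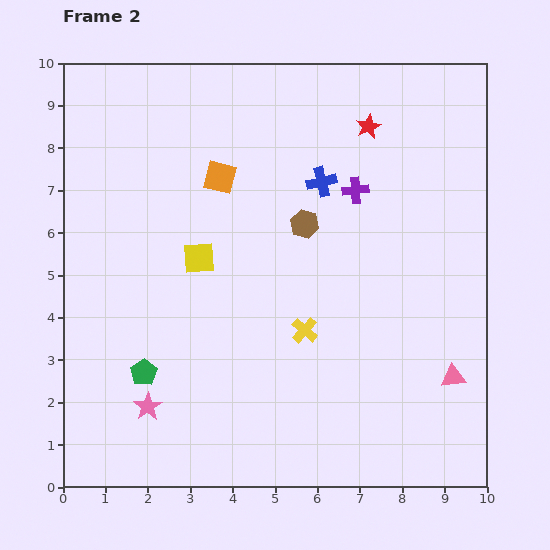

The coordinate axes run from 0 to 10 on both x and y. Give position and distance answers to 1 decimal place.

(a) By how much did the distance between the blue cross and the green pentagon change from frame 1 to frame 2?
+1.6

Distance in frame 1: 4.6. Distance in frame 2: 6.2.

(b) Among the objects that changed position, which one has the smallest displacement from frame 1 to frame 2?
the orange square

(moved 0.8)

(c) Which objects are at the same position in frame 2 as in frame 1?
none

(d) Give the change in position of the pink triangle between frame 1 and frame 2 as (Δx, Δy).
(1.6, 0.3)

The pink triangle was at (7.6, 2.3) in frame 1 and (9.2, 2.6) in frame 2.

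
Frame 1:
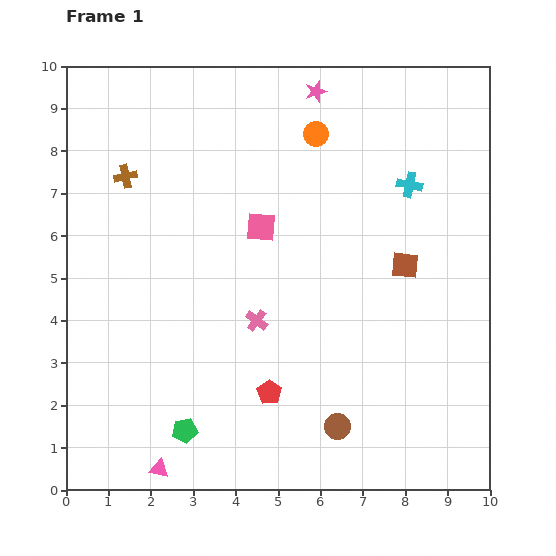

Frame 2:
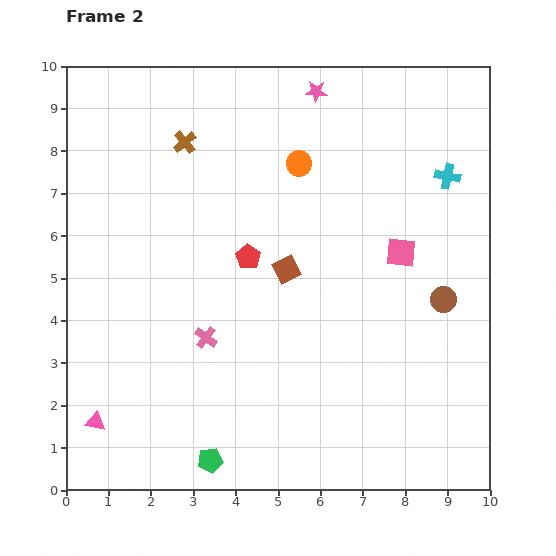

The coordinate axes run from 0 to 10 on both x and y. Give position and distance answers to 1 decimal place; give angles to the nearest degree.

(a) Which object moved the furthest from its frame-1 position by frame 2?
the brown circle

(moved 3.9; next 3.4)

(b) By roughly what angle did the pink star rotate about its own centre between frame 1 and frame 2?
19° clockwise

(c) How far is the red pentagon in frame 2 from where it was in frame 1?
3.2

The red pentagon moved from (4.8, 2.3) to (4.3, 5.5), a distance of √(0.5² + 3.2²) ≈ 3.2.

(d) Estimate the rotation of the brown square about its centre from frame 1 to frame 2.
32° counter-clockwise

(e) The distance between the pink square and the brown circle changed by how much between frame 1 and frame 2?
-3.5

Distance in frame 1: 5.0. Distance in frame 2: 1.5.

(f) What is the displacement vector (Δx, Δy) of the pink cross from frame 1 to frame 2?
(-1.2, -0.4)

The pink cross was at (4.5, 4.0) in frame 1 and (3.3, 3.6) in frame 2.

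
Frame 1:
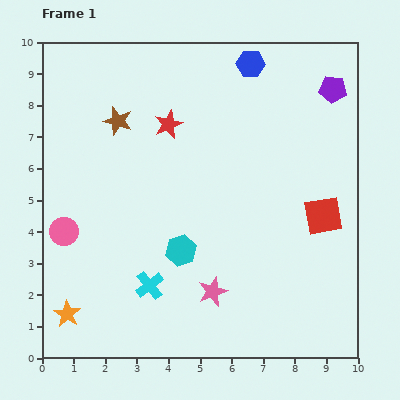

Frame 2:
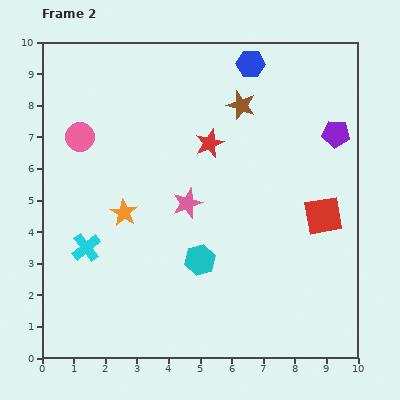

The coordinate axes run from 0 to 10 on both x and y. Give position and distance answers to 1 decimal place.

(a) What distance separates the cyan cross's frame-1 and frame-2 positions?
2.3

The cyan cross moved from (3.4, 2.3) to (1.4, 3.5), a distance of √(2.0² + 1.2²) ≈ 2.3.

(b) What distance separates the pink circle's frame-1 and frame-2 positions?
3.0

The pink circle moved from (0.7, 4.0) to (1.2, 7.0), a distance of √(0.5² + 3.0²) ≈ 3.0.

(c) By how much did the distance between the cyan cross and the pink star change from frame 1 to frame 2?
+1.5

Distance in frame 1: 2.0. Distance in frame 2: 3.5.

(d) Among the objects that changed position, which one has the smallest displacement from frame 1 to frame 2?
the cyan hexagon

(moved 0.7)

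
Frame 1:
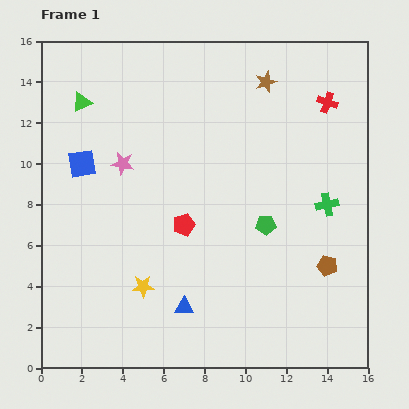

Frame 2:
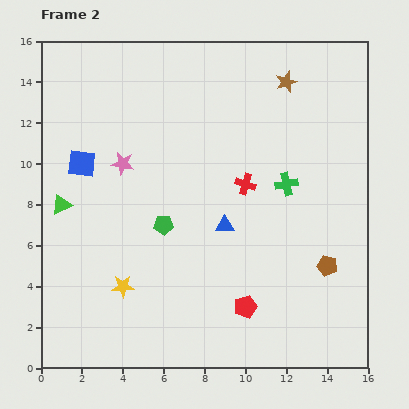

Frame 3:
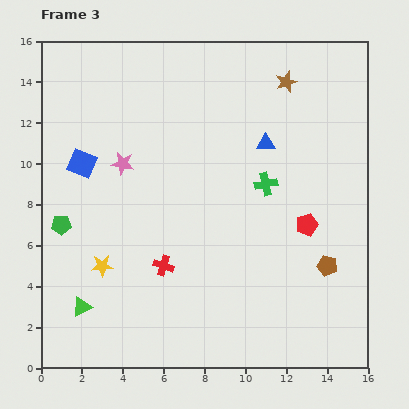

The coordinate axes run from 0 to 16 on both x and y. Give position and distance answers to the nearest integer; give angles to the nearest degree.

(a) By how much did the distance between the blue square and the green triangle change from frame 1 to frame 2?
-1

Distance in frame 1: 3. Distance in frame 2: 2.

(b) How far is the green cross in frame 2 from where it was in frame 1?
2

The green cross moved from (14, 8) to (12, 9), a distance of √(2² + 1²) ≈ 2.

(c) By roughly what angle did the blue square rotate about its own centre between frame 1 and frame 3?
32° clockwise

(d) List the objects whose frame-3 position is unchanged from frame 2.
the brown star, the blue square, the brown pentagon, the pink star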